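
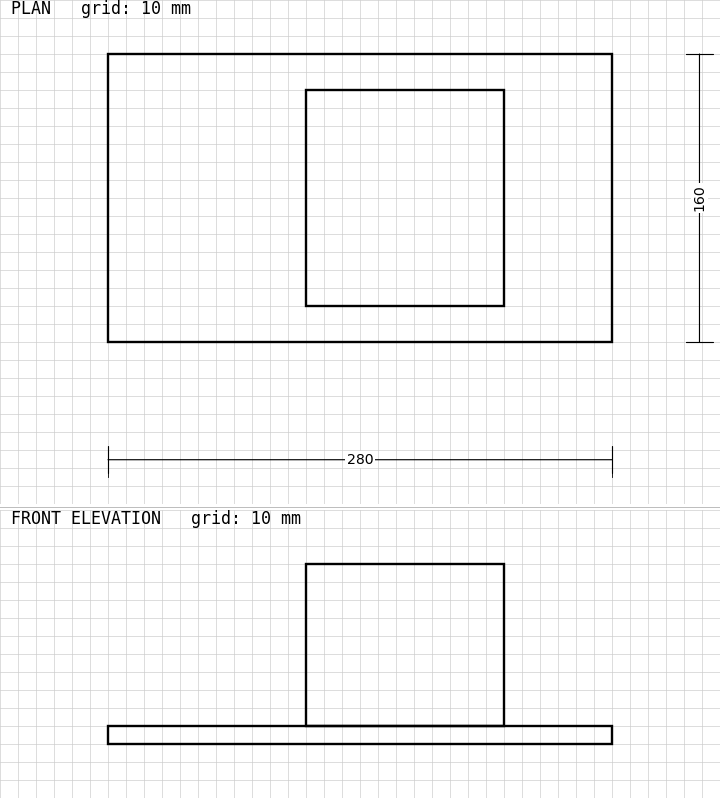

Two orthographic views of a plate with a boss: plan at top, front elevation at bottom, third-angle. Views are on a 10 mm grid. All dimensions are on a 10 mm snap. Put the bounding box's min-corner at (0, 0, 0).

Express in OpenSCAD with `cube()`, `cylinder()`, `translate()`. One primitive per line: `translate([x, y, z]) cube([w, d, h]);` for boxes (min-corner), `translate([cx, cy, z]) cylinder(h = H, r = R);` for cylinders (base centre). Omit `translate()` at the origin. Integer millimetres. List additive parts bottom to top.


cube([280, 160, 10]);
translate([110, 20, 10]) cube([110, 120, 90]);


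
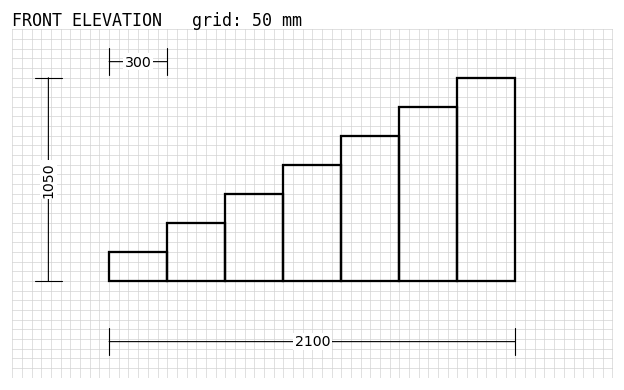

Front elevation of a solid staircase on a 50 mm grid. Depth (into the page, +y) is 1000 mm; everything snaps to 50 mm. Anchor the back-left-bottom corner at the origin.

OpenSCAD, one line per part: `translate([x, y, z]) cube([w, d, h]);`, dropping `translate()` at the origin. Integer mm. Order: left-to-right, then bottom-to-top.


cube([300, 1000, 150]);
translate([300, 0, 0]) cube([300, 1000, 300]);
translate([600, 0, 0]) cube([300, 1000, 450]);
translate([900, 0, 0]) cube([300, 1000, 600]);
translate([1200, 0, 0]) cube([300, 1000, 750]);
translate([1500, 0, 0]) cube([300, 1000, 900]);
translate([1800, 0, 0]) cube([300, 1000, 1050]);


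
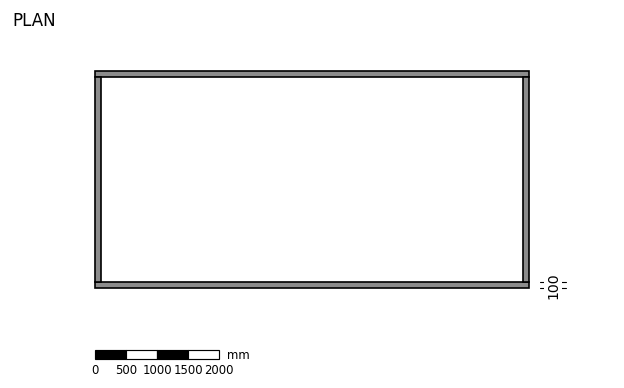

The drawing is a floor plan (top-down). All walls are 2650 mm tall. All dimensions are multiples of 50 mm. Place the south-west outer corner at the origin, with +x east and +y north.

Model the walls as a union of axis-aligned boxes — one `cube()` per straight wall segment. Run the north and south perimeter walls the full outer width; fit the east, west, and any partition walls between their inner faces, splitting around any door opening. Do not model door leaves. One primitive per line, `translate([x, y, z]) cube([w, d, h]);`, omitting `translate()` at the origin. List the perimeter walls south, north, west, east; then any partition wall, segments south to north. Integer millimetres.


cube([7000, 100, 2650]);
translate([0, 3400, 0]) cube([7000, 100, 2650]);
translate([0, 100, 0]) cube([100, 3300, 2650]);
translate([6900, 100, 0]) cube([100, 3300, 2650]);


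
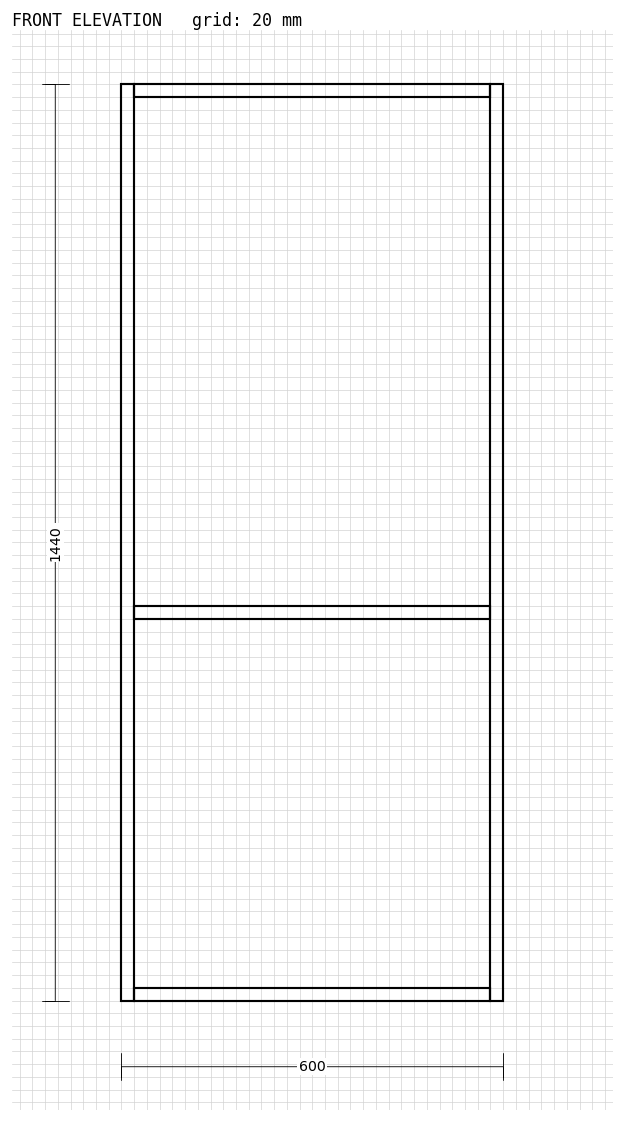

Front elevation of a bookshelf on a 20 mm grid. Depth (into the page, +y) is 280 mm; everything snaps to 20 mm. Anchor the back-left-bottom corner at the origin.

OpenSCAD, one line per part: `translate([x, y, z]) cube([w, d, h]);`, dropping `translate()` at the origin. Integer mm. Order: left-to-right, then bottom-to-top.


cube([20, 280, 1440]);
translate([20, 0, 0]) cube([560, 280, 20]);
translate([20, 0, 600]) cube([560, 280, 20]);
translate([20, 0, 1420]) cube([560, 280, 20]);
translate([580, 0, 0]) cube([20, 280, 1440]);


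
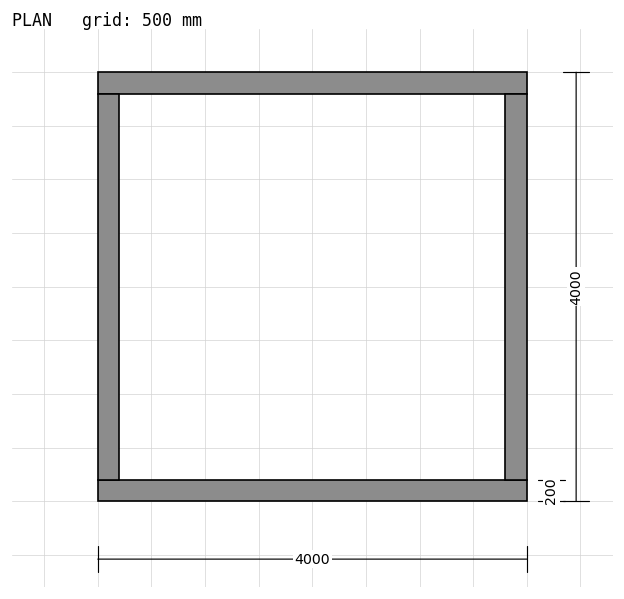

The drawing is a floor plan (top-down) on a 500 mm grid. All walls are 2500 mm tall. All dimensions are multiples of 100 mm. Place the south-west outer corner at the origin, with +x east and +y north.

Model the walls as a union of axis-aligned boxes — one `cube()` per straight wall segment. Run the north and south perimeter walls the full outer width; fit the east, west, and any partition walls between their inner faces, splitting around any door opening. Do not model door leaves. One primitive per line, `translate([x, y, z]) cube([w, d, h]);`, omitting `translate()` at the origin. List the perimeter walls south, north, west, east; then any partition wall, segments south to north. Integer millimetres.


cube([4000, 200, 2500]);
translate([0, 3800, 0]) cube([4000, 200, 2500]);
translate([0, 200, 0]) cube([200, 3600, 2500]);
translate([3800, 200, 0]) cube([200, 3600, 2500]);


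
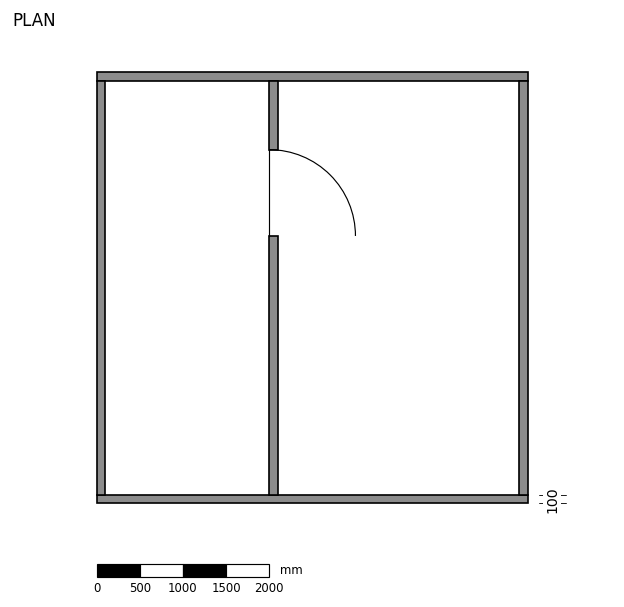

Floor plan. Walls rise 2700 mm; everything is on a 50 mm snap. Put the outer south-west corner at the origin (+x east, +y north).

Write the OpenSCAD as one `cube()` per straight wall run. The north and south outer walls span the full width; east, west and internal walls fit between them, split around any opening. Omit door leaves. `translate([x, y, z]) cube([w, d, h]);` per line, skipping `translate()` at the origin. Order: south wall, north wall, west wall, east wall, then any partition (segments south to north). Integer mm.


cube([5000, 100, 2700]);
translate([0, 4900, 0]) cube([5000, 100, 2700]);
translate([0, 100, 0]) cube([100, 4800, 2700]);
translate([4900, 100, 0]) cube([100, 4800, 2700]);
translate([2000, 100, 0]) cube([100, 3000, 2700]);
translate([2000, 4100, 0]) cube([100, 800, 2700]);


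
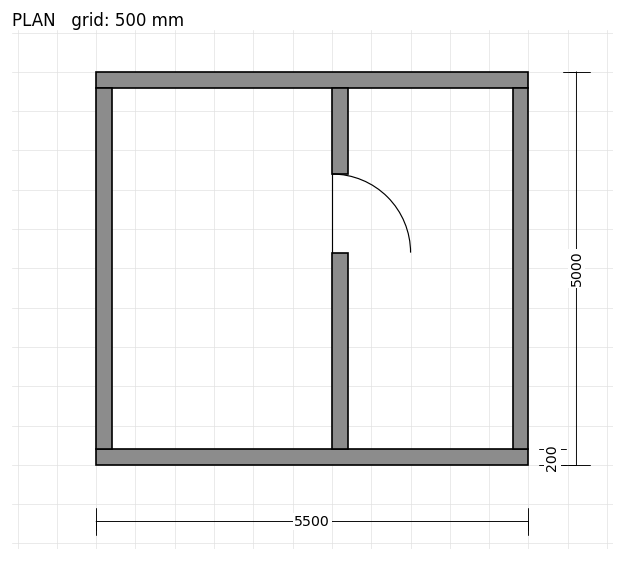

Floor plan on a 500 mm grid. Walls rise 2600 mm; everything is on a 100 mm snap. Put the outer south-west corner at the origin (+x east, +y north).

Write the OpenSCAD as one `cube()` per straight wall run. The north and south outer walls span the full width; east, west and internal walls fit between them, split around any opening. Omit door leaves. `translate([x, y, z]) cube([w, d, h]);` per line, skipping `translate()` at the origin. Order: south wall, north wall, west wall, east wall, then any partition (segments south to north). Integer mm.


cube([5500, 200, 2600]);
translate([0, 4800, 0]) cube([5500, 200, 2600]);
translate([0, 200, 0]) cube([200, 4600, 2600]);
translate([5300, 200, 0]) cube([200, 4600, 2600]);
translate([3000, 200, 0]) cube([200, 2500, 2600]);
translate([3000, 3700, 0]) cube([200, 1100, 2600]);


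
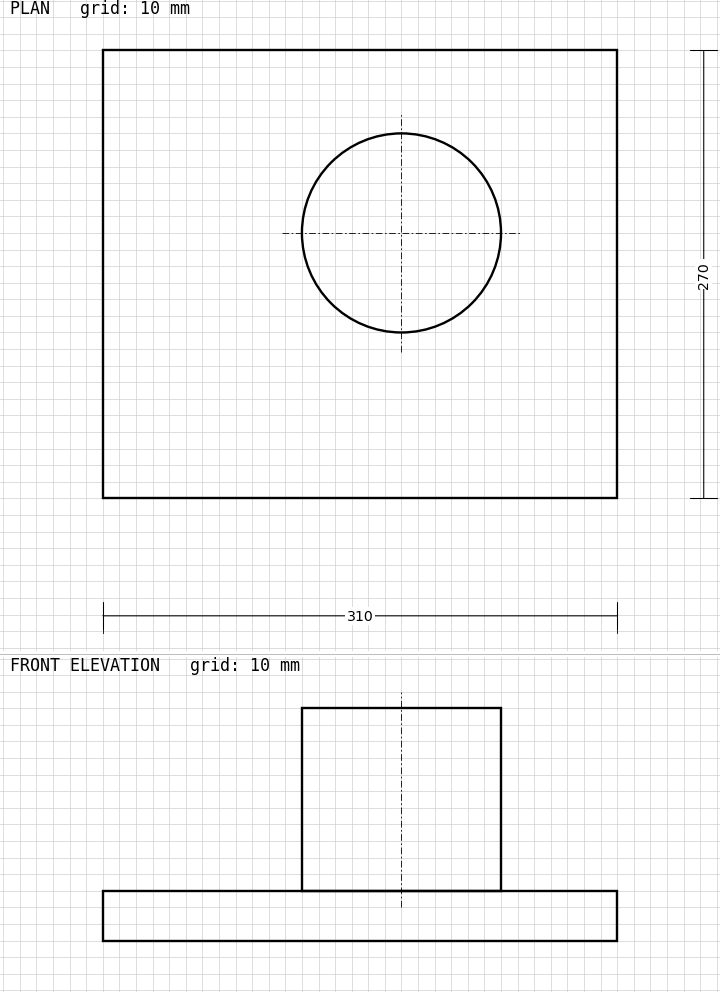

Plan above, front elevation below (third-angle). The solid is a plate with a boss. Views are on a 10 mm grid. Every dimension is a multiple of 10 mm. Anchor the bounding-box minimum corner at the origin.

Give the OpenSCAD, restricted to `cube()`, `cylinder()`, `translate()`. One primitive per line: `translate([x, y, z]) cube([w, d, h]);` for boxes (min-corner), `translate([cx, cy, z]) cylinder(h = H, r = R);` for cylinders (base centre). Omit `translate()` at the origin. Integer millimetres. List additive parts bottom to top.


cube([310, 270, 30]);
translate([180, 160, 30]) cylinder(h = 110, r = 60);


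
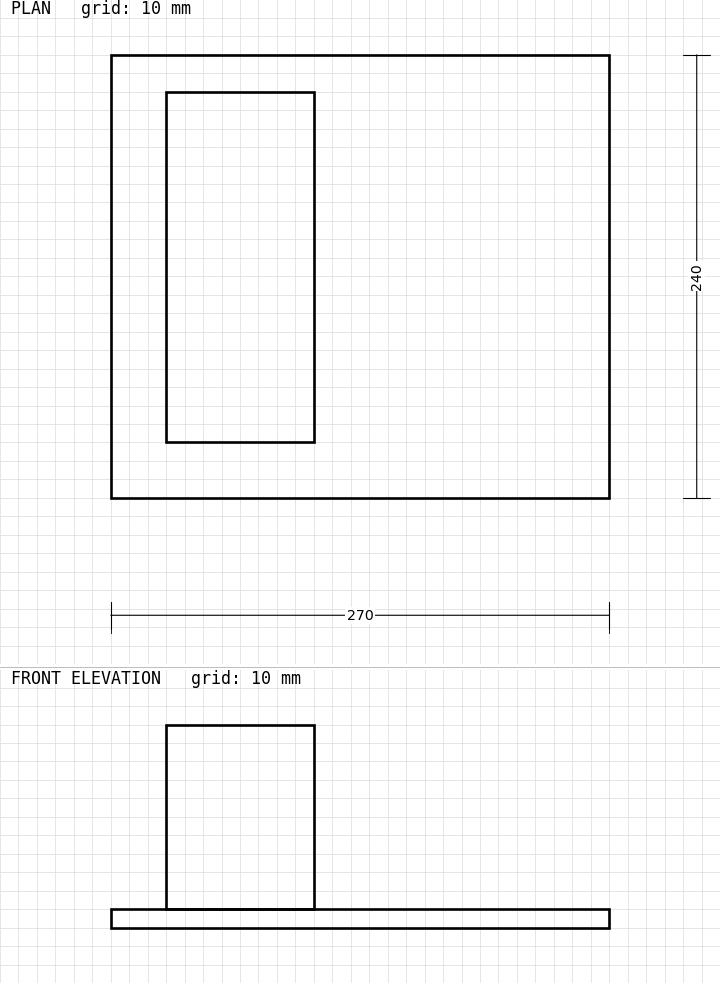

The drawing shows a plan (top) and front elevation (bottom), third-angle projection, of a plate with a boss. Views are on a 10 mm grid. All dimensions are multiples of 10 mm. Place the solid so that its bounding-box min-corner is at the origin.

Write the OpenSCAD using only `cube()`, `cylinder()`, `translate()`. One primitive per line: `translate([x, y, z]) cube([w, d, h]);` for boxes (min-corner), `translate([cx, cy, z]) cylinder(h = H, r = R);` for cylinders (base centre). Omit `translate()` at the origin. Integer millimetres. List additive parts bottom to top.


cube([270, 240, 10]);
translate([30, 30, 10]) cube([80, 190, 100]);


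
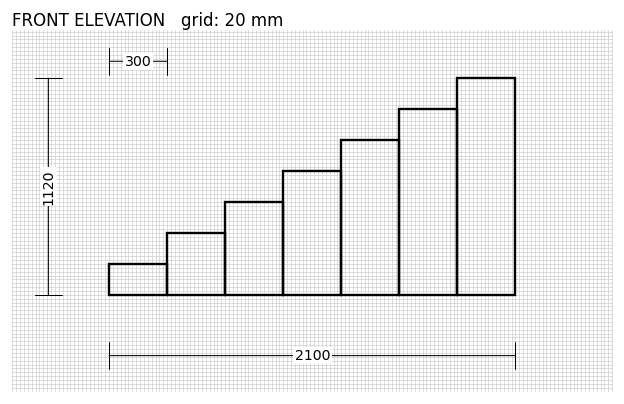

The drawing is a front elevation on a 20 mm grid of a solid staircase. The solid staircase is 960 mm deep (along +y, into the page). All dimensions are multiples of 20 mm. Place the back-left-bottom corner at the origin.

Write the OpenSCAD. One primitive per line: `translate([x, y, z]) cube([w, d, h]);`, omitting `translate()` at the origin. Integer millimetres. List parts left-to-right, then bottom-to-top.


cube([300, 960, 160]);
translate([300, 0, 0]) cube([300, 960, 320]);
translate([600, 0, 0]) cube([300, 960, 480]);
translate([900, 0, 0]) cube([300, 960, 640]);
translate([1200, 0, 0]) cube([300, 960, 800]);
translate([1500, 0, 0]) cube([300, 960, 960]);
translate([1800, 0, 0]) cube([300, 960, 1120]);


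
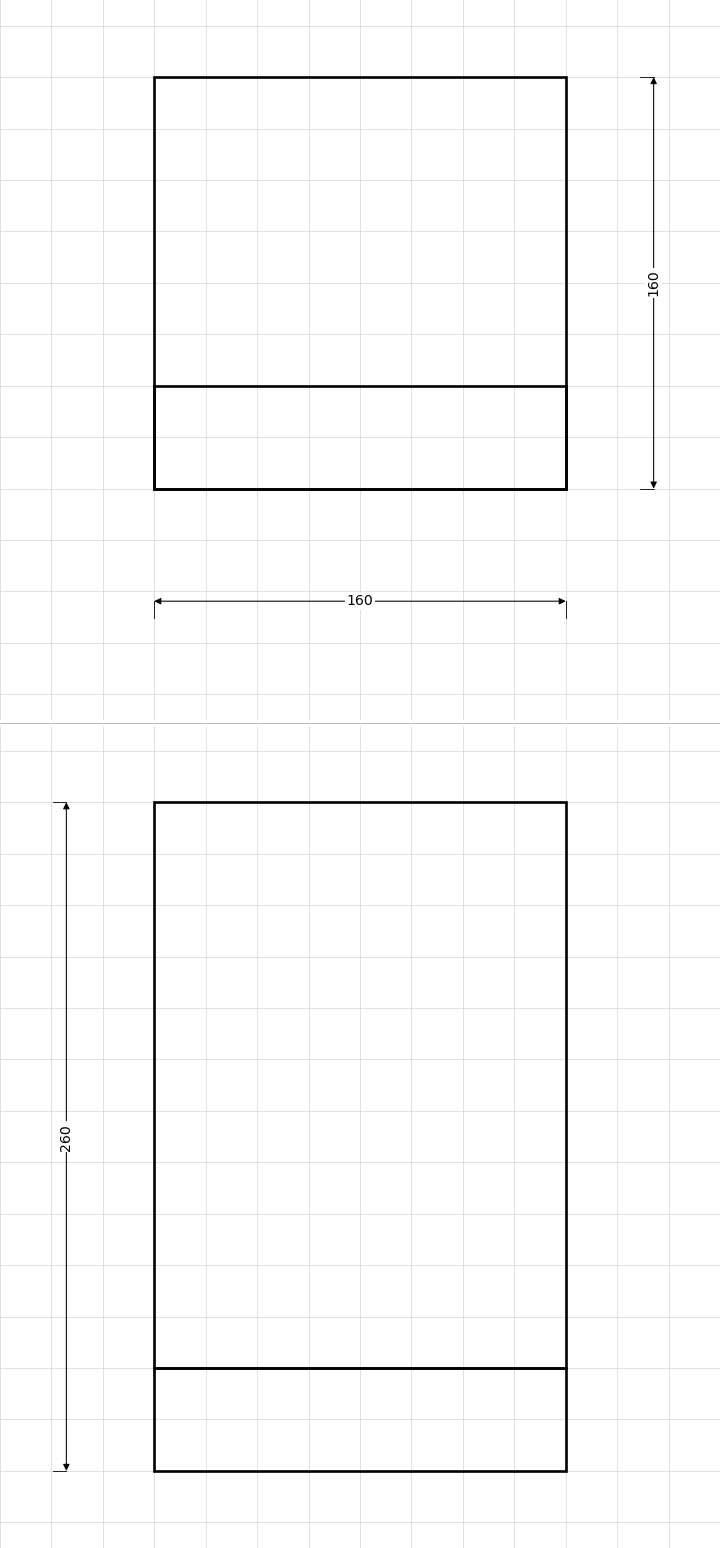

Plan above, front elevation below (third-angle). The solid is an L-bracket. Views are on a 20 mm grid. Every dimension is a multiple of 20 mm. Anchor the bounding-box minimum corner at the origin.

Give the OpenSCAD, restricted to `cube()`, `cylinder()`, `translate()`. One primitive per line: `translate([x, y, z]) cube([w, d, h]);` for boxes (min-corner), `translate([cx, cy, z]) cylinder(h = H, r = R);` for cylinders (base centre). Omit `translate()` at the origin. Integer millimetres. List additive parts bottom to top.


cube([160, 160, 40]);
translate([0, 0, 40]) cube([160, 40, 220]);


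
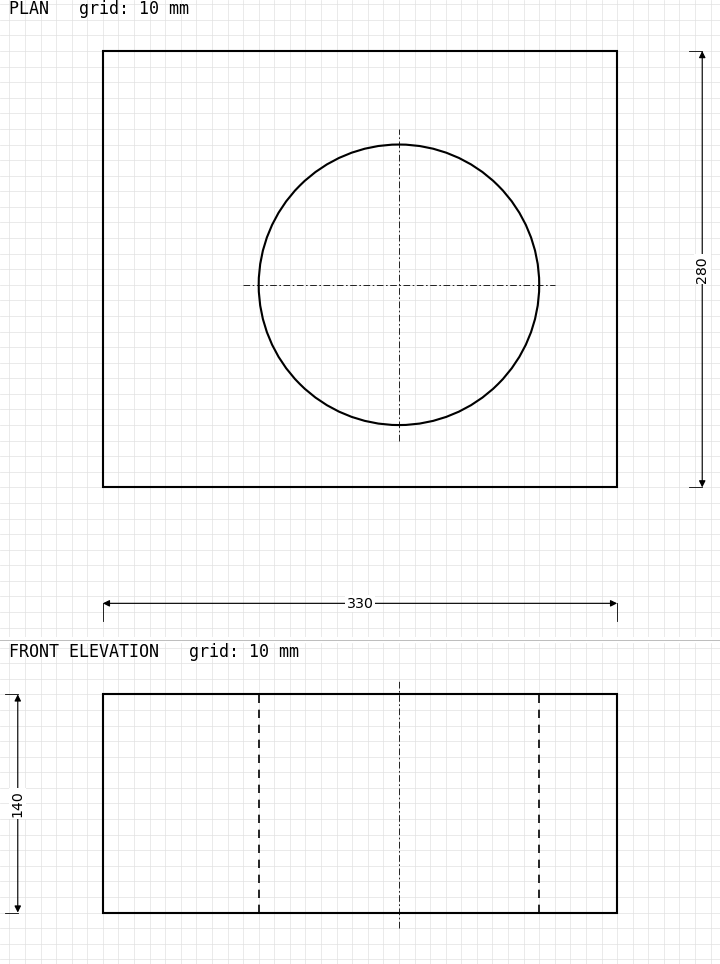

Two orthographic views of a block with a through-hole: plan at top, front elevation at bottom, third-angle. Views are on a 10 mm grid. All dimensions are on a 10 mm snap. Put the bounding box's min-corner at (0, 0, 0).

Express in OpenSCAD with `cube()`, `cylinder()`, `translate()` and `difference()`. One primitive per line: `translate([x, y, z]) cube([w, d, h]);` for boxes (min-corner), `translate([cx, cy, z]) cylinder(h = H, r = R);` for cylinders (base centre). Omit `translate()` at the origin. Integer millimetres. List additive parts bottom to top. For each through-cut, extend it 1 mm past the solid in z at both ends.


difference() {
  cube([330, 280, 140]);
  translate([190, 130, -1]) cylinder(h = 142, r = 90);
}


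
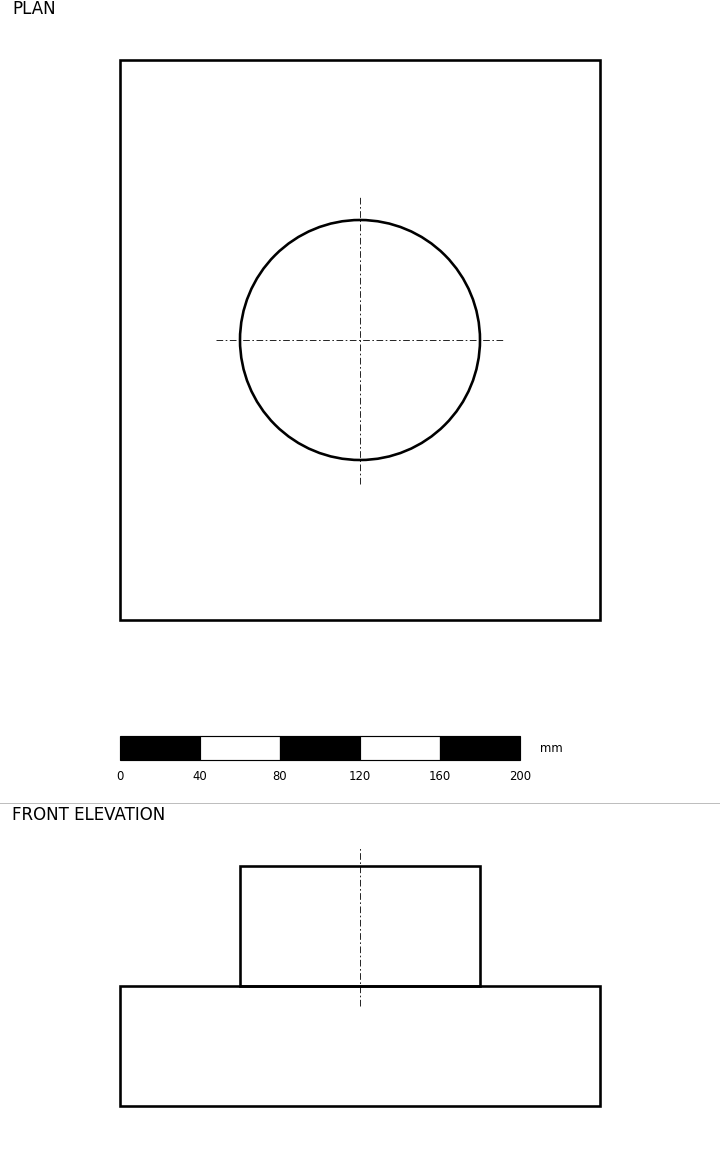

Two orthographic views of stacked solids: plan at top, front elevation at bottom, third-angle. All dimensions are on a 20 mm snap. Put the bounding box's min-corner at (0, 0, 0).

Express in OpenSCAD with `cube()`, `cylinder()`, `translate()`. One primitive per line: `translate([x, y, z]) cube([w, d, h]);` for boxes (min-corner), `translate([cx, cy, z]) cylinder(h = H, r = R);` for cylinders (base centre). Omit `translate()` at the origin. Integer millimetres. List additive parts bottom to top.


cube([240, 280, 60]);
translate([120, 140, 60]) cylinder(h = 60, r = 60);


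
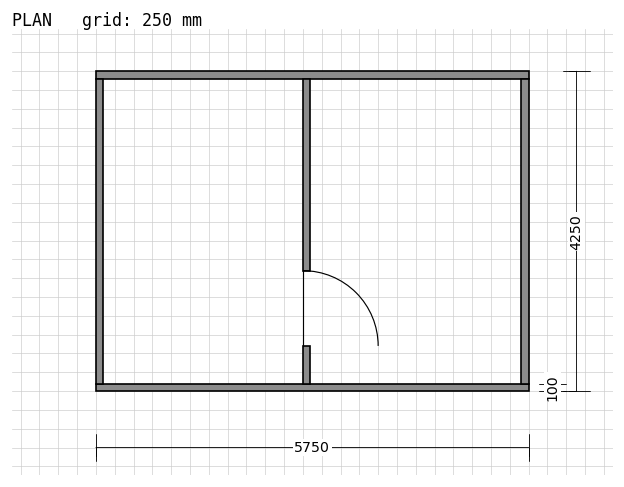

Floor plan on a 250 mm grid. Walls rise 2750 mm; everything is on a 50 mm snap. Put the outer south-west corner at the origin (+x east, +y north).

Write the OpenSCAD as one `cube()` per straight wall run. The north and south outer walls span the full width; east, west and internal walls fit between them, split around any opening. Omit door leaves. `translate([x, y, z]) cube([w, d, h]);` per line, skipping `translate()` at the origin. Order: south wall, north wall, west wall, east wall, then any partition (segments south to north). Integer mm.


cube([5750, 100, 2750]);
translate([0, 4150, 0]) cube([5750, 100, 2750]);
translate([0, 100, 0]) cube([100, 4050, 2750]);
translate([5650, 100, 0]) cube([100, 4050, 2750]);
translate([2750, 100, 0]) cube([100, 500, 2750]);
translate([2750, 1600, 0]) cube([100, 2550, 2750]);


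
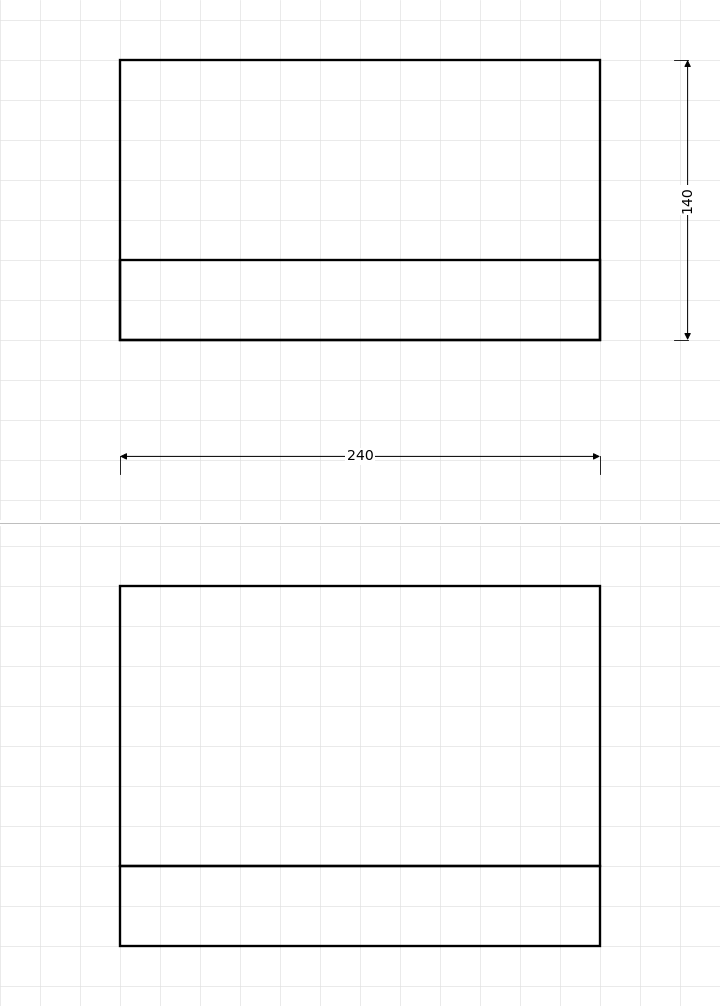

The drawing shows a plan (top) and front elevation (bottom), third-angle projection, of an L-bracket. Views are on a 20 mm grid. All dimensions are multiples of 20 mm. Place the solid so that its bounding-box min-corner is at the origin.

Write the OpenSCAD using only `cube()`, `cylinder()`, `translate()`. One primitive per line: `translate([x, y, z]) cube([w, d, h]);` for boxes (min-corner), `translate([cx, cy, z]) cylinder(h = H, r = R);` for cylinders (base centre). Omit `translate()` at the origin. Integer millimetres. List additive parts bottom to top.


cube([240, 140, 40]);
translate([0, 0, 40]) cube([240, 40, 140]);


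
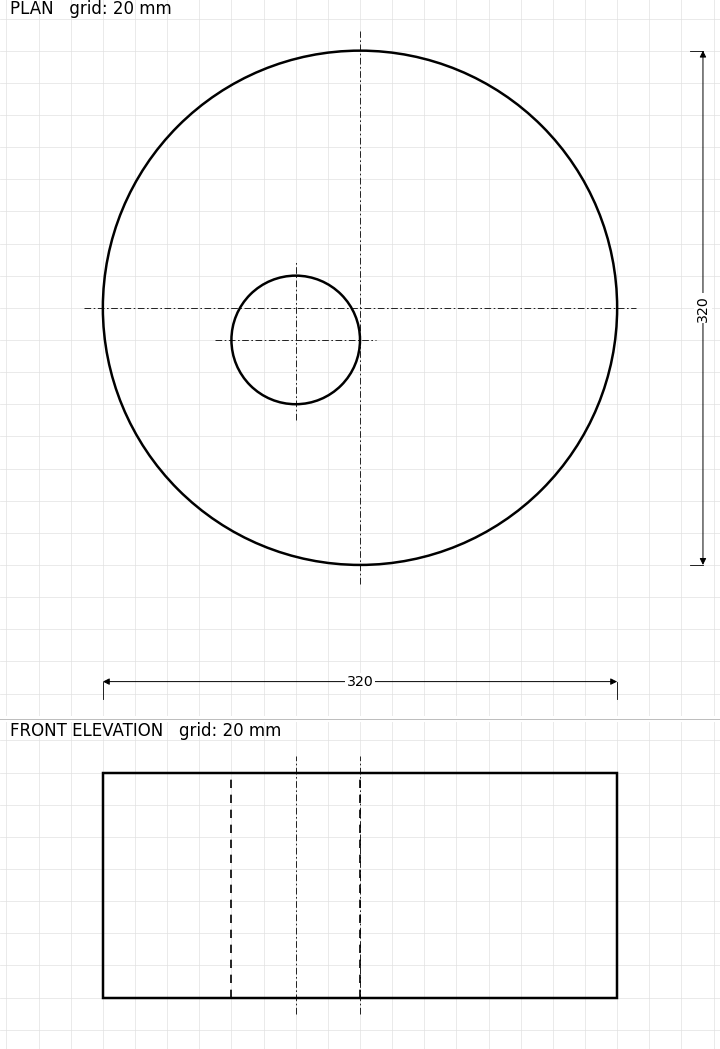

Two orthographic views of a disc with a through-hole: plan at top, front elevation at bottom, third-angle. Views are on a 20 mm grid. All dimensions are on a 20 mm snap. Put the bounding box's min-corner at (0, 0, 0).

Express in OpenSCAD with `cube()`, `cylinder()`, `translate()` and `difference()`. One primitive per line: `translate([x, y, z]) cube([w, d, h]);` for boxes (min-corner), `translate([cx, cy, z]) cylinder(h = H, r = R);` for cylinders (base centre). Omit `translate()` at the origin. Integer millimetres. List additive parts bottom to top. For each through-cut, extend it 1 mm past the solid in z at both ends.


difference() {
  translate([160, 160, 0]) cylinder(h = 140, r = 160);
  translate([120, 140, -1]) cylinder(h = 142, r = 40);
}


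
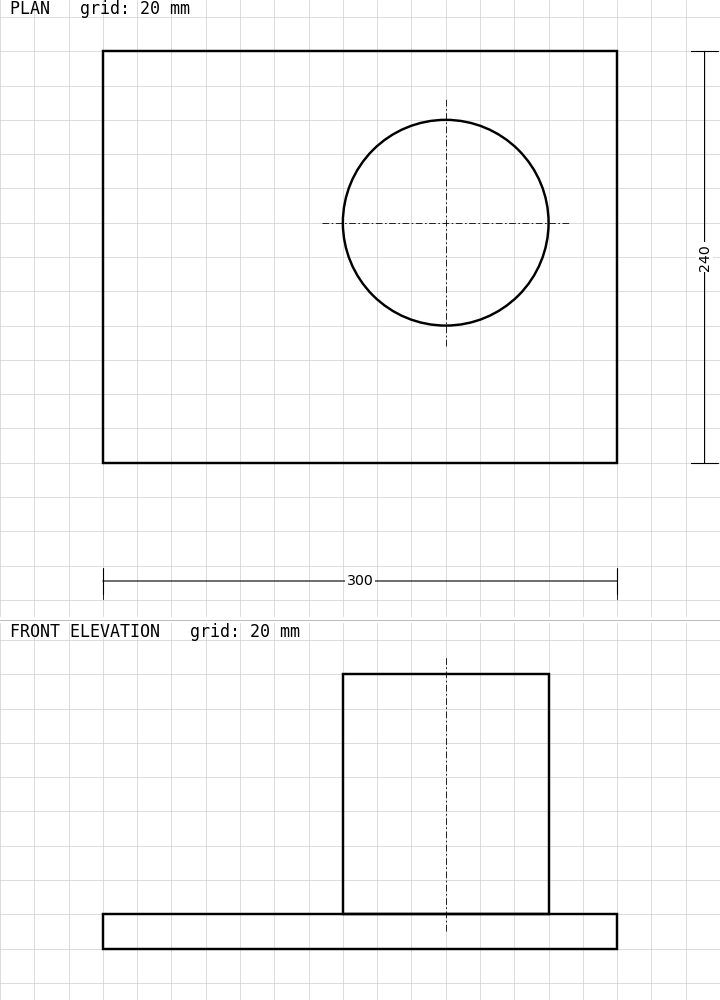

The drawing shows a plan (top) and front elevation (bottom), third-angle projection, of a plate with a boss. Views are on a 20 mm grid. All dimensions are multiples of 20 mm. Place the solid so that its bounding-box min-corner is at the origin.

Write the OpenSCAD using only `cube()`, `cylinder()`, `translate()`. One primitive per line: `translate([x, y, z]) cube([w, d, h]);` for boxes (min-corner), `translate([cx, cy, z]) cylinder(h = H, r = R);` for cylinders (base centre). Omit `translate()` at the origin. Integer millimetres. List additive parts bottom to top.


cube([300, 240, 20]);
translate([200, 140, 20]) cylinder(h = 140, r = 60);


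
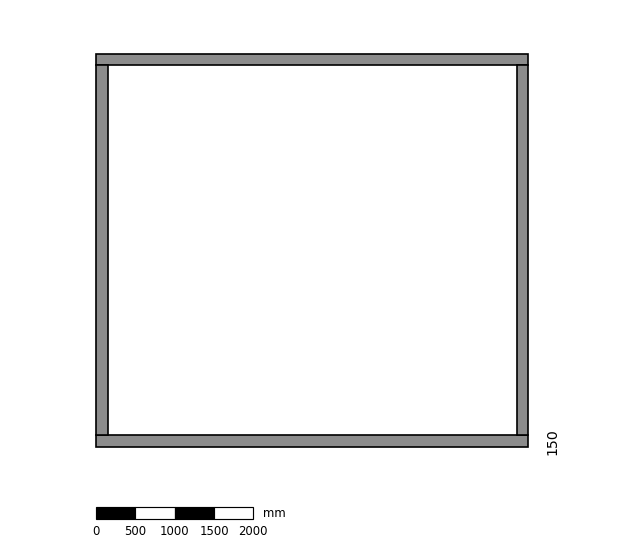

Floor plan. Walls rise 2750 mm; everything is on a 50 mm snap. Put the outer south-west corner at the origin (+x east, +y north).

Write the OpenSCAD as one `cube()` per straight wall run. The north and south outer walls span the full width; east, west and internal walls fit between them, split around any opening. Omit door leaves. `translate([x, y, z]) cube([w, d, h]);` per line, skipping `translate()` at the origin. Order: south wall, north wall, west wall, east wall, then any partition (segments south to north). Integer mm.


cube([5500, 150, 2750]);
translate([0, 4850, 0]) cube([5500, 150, 2750]);
translate([0, 150, 0]) cube([150, 4700, 2750]);
translate([5350, 150, 0]) cube([150, 4700, 2750]);


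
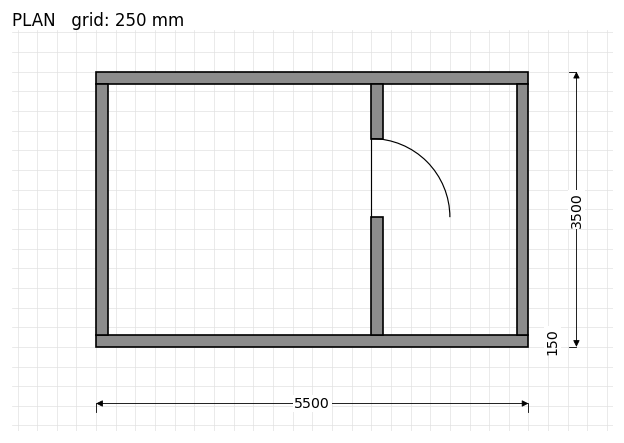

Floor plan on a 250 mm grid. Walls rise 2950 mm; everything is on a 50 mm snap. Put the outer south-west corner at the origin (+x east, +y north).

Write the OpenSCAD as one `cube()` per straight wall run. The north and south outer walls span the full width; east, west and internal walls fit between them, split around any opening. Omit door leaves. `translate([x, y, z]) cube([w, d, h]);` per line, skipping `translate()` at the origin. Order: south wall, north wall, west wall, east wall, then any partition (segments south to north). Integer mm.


cube([5500, 150, 2950]);
translate([0, 3350, 0]) cube([5500, 150, 2950]);
translate([0, 150, 0]) cube([150, 3200, 2950]);
translate([5350, 150, 0]) cube([150, 3200, 2950]);
translate([3500, 150, 0]) cube([150, 1500, 2950]);
translate([3500, 2650, 0]) cube([150, 700, 2950]);


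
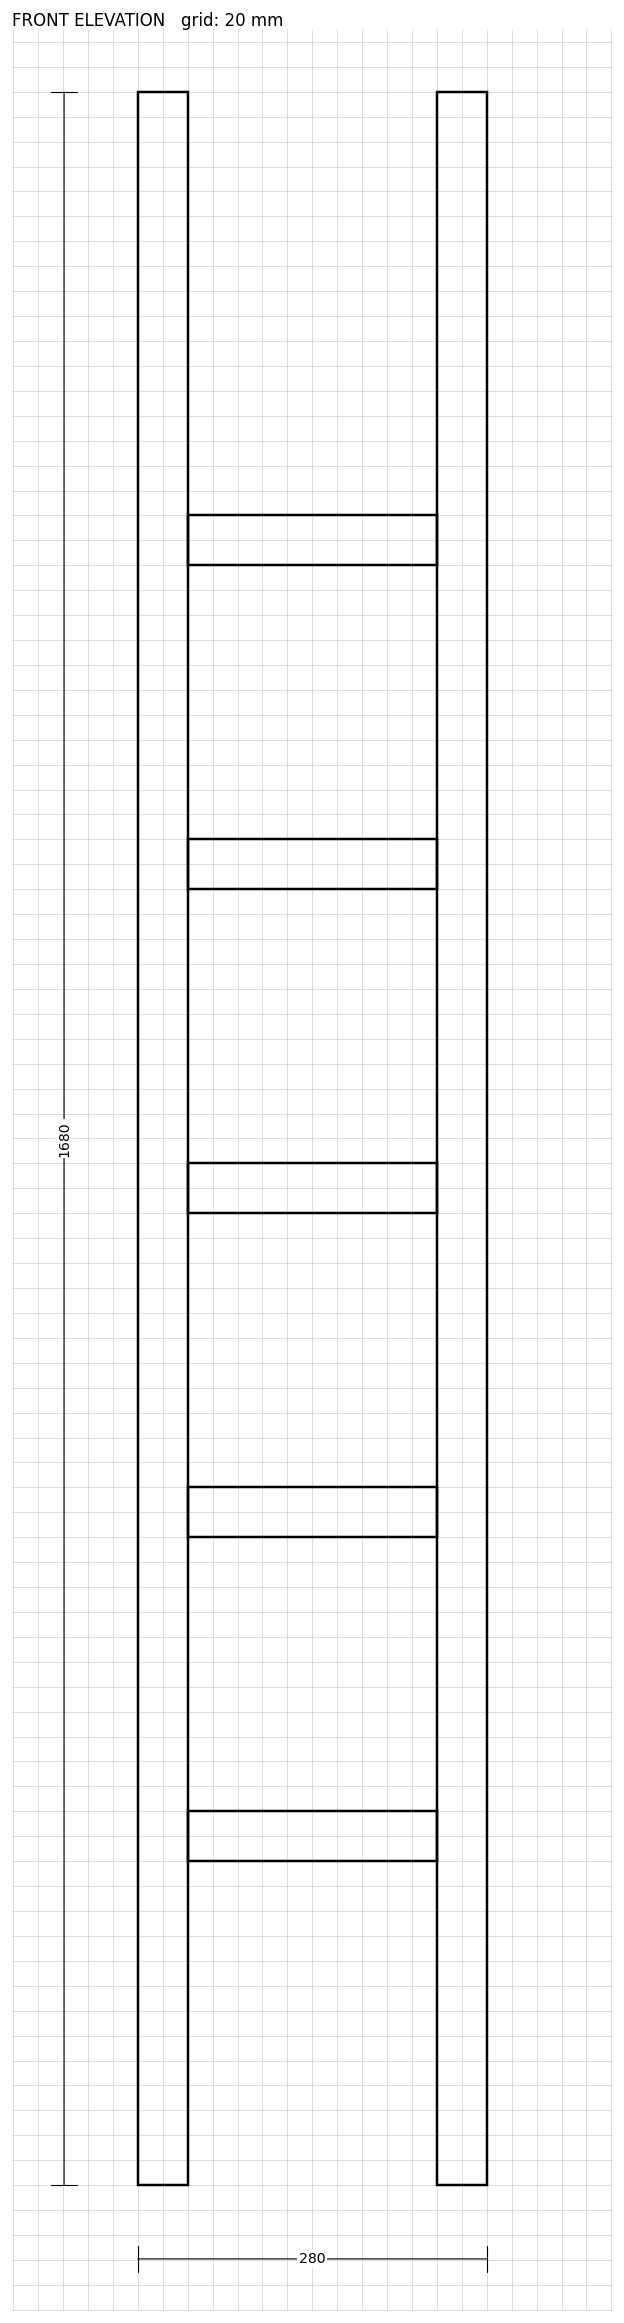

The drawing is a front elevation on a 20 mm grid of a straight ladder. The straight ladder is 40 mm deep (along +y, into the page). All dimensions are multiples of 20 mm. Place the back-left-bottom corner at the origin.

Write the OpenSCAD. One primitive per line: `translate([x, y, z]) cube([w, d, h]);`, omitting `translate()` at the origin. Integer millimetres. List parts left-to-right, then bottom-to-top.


cube([40, 40, 1680]);
translate([40, 0, 260]) cube([200, 40, 40]);
translate([40, 0, 520]) cube([200, 40, 40]);
translate([40, 0, 780]) cube([200, 40, 40]);
translate([40, 0, 1040]) cube([200, 40, 40]);
translate([40, 0, 1300]) cube([200, 40, 40]);
translate([240, 0, 0]) cube([40, 40, 1680]);


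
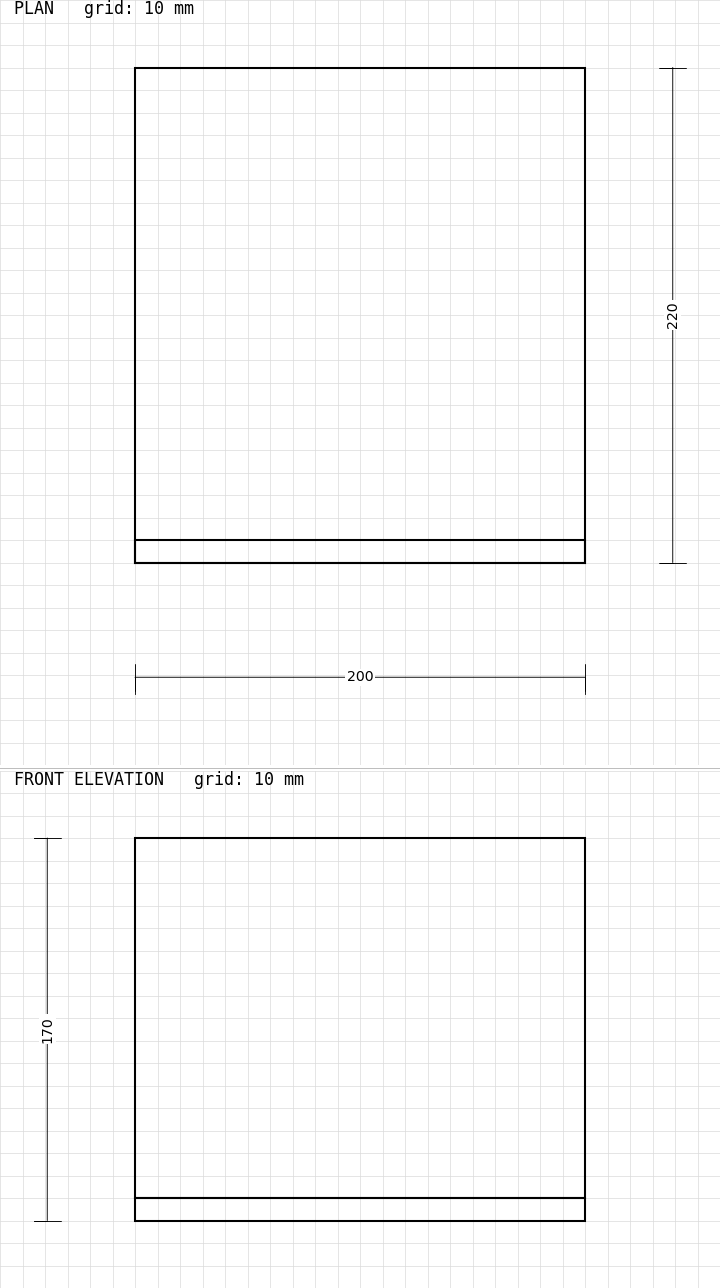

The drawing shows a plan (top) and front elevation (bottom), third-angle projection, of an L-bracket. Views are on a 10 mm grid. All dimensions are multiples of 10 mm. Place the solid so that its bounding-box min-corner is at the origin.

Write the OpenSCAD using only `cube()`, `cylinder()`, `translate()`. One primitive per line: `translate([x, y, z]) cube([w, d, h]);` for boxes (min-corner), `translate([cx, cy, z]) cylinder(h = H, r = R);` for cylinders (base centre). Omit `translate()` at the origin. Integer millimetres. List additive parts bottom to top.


cube([200, 220, 10]);
translate([0, 0, 10]) cube([200, 10, 160]);


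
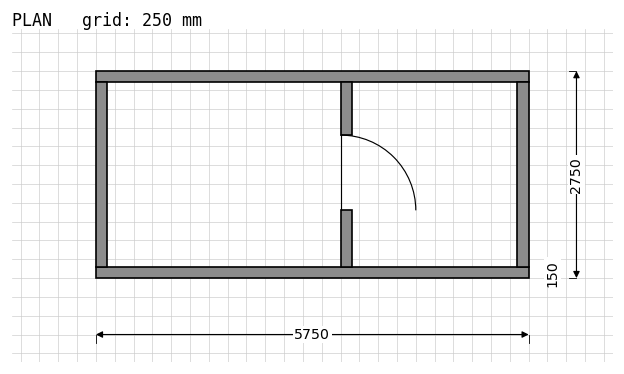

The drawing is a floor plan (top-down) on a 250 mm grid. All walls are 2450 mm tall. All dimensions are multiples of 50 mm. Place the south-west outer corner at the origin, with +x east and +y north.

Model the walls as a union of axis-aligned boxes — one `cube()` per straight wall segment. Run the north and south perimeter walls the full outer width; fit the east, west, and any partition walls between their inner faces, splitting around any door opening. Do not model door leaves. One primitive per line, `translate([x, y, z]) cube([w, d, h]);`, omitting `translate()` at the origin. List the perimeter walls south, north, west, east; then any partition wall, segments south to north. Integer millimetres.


cube([5750, 150, 2450]);
translate([0, 2600, 0]) cube([5750, 150, 2450]);
translate([0, 150, 0]) cube([150, 2450, 2450]);
translate([5600, 150, 0]) cube([150, 2450, 2450]);
translate([3250, 150, 0]) cube([150, 750, 2450]);
translate([3250, 1900, 0]) cube([150, 700, 2450]);


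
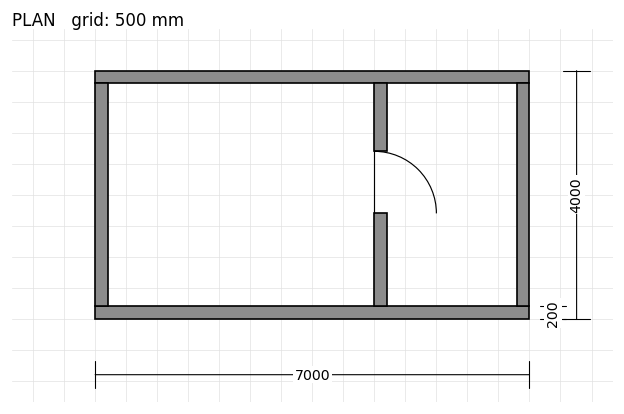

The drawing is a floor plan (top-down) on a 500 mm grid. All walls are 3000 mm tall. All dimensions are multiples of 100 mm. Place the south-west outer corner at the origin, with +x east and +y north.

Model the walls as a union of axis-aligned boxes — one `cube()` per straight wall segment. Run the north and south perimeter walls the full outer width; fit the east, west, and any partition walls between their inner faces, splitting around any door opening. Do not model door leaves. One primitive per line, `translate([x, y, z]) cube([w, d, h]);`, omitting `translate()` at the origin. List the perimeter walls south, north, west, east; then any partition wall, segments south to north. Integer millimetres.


cube([7000, 200, 3000]);
translate([0, 3800, 0]) cube([7000, 200, 3000]);
translate([0, 200, 0]) cube([200, 3600, 3000]);
translate([6800, 200, 0]) cube([200, 3600, 3000]);
translate([4500, 200, 0]) cube([200, 1500, 3000]);
translate([4500, 2700, 0]) cube([200, 1100, 3000]);


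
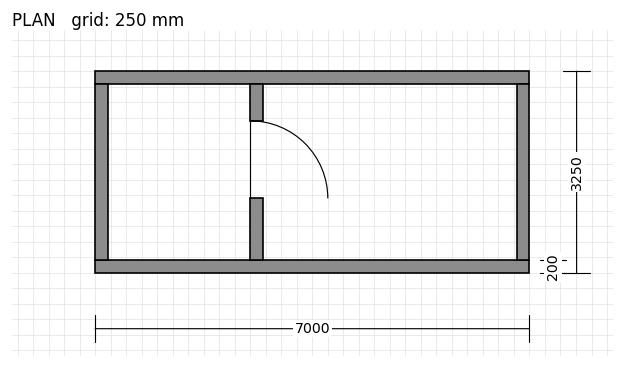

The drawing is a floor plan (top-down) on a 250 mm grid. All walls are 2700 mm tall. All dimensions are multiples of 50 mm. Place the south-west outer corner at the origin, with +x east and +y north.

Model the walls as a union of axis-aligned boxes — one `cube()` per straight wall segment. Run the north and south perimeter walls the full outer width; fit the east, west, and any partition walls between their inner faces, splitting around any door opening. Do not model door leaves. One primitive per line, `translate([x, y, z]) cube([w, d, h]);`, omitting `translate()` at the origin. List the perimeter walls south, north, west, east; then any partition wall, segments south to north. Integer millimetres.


cube([7000, 200, 2700]);
translate([0, 3050, 0]) cube([7000, 200, 2700]);
translate([0, 200, 0]) cube([200, 2850, 2700]);
translate([6800, 200, 0]) cube([200, 2850, 2700]);
translate([2500, 200, 0]) cube([200, 1000, 2700]);
translate([2500, 2450, 0]) cube([200, 600, 2700]);


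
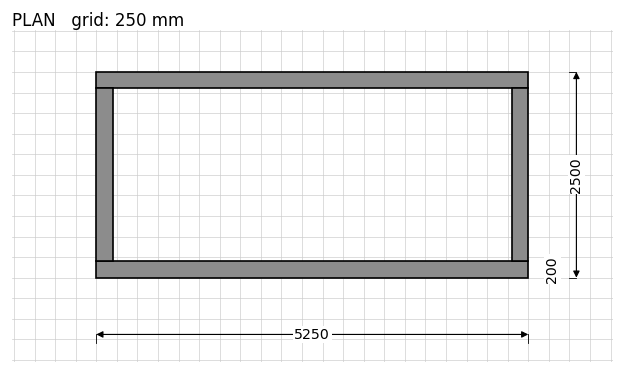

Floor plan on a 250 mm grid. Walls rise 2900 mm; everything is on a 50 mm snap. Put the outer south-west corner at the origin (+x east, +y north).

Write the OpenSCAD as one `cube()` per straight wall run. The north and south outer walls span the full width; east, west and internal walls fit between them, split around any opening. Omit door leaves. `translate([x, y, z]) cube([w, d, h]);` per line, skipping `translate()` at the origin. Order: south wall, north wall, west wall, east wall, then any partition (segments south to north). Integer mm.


cube([5250, 200, 2900]);
translate([0, 2300, 0]) cube([5250, 200, 2900]);
translate([0, 200, 0]) cube([200, 2100, 2900]);
translate([5050, 200, 0]) cube([200, 2100, 2900]);


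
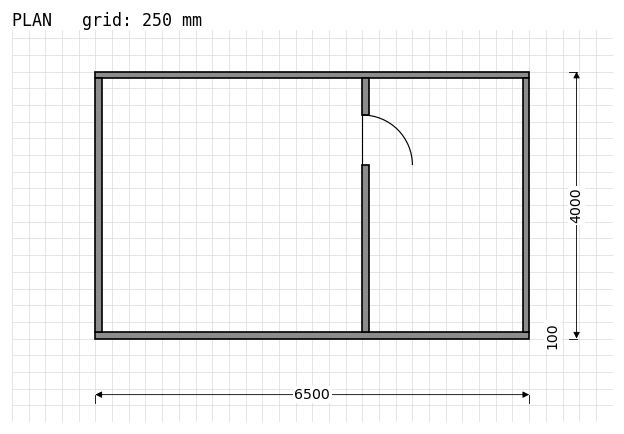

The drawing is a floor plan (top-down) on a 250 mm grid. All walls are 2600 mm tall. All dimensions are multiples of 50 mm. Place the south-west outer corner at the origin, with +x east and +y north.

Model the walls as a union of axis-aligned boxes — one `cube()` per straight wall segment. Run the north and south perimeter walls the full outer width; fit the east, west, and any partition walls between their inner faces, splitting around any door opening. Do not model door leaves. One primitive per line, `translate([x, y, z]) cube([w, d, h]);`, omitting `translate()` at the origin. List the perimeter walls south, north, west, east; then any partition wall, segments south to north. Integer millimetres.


cube([6500, 100, 2600]);
translate([0, 3900, 0]) cube([6500, 100, 2600]);
translate([0, 100, 0]) cube([100, 3800, 2600]);
translate([6400, 100, 0]) cube([100, 3800, 2600]);
translate([4000, 100, 0]) cube([100, 2500, 2600]);
translate([4000, 3350, 0]) cube([100, 550, 2600]);


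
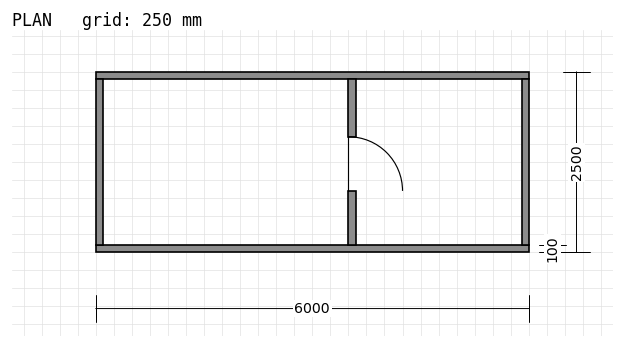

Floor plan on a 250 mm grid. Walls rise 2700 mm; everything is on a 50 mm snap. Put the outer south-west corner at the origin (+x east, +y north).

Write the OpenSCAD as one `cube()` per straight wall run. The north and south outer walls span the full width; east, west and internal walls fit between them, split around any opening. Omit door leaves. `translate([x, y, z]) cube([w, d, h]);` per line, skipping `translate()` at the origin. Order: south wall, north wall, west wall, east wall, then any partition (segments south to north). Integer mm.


cube([6000, 100, 2700]);
translate([0, 2400, 0]) cube([6000, 100, 2700]);
translate([0, 100, 0]) cube([100, 2300, 2700]);
translate([5900, 100, 0]) cube([100, 2300, 2700]);
translate([3500, 100, 0]) cube([100, 750, 2700]);
translate([3500, 1600, 0]) cube([100, 800, 2700]);


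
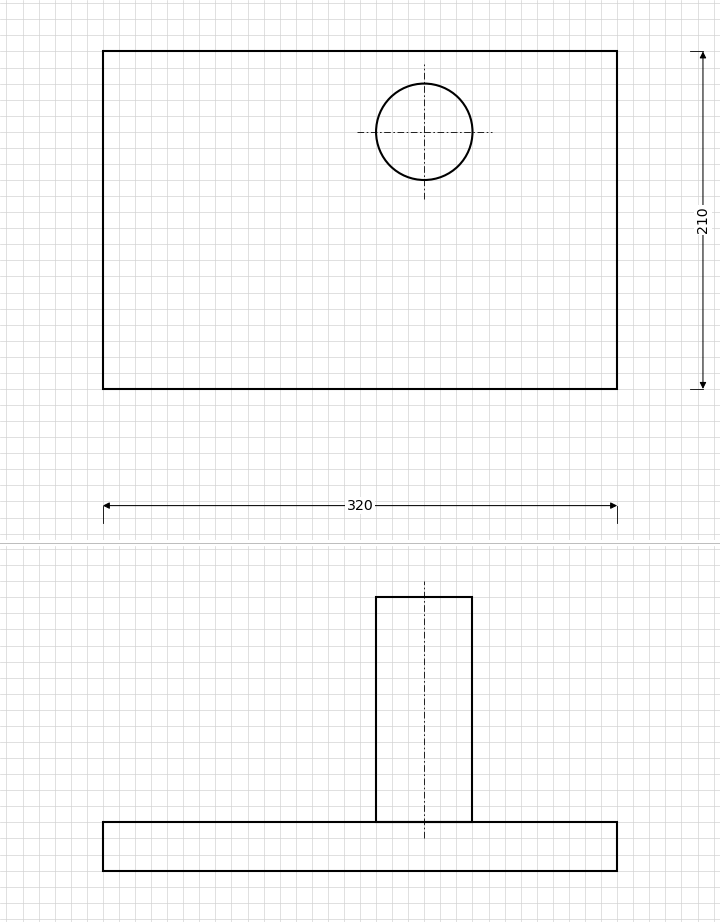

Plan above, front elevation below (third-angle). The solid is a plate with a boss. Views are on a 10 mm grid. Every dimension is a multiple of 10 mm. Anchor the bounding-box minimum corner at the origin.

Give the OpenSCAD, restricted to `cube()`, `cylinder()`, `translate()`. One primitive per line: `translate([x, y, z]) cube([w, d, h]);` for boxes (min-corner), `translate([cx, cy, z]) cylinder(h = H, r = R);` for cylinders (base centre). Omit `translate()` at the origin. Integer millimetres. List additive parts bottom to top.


cube([320, 210, 30]);
translate([200, 160, 30]) cylinder(h = 140, r = 30);


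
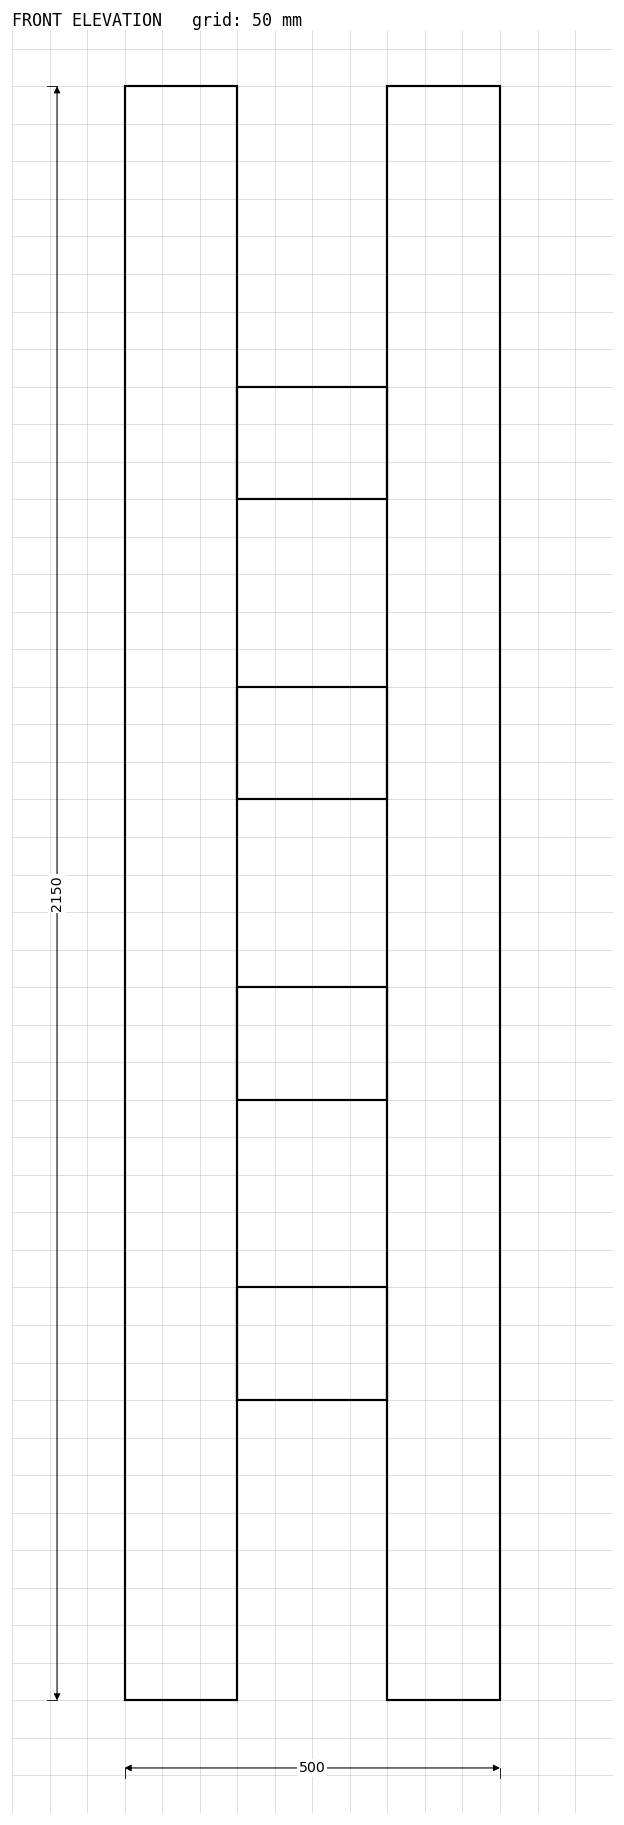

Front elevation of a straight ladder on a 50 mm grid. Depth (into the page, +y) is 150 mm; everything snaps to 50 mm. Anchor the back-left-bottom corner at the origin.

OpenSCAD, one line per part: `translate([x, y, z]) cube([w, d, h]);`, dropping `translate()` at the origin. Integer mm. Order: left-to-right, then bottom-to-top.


cube([150, 150, 2150]);
translate([150, 0, 400]) cube([200, 150, 150]);
translate([150, 0, 800]) cube([200, 150, 150]);
translate([150, 0, 1200]) cube([200, 150, 150]);
translate([150, 0, 1600]) cube([200, 150, 150]);
translate([350, 0, 0]) cube([150, 150, 2150]);


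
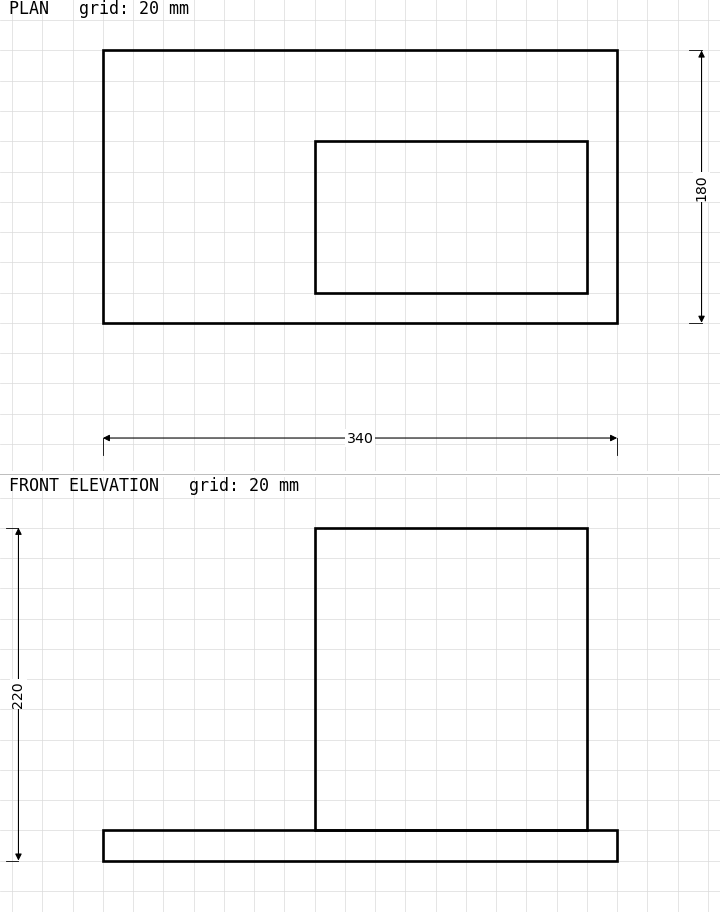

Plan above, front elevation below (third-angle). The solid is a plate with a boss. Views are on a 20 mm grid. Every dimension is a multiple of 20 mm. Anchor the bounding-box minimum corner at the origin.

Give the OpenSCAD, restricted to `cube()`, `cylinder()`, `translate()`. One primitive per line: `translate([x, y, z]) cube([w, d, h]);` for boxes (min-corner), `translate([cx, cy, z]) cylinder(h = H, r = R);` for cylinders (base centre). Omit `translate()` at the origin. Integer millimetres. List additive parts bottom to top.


cube([340, 180, 20]);
translate([140, 20, 20]) cube([180, 100, 200]);


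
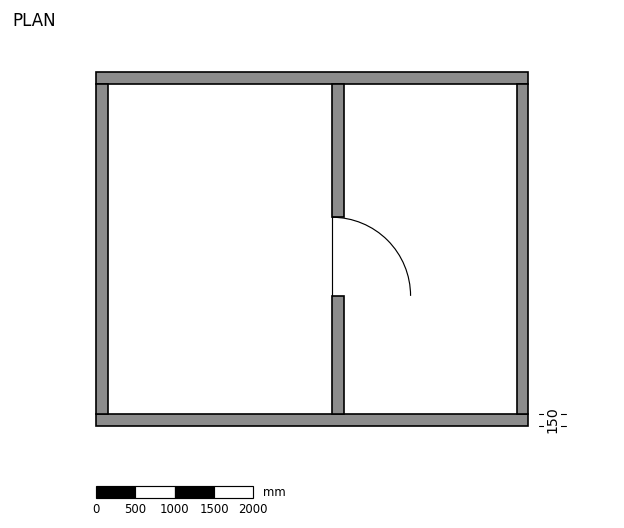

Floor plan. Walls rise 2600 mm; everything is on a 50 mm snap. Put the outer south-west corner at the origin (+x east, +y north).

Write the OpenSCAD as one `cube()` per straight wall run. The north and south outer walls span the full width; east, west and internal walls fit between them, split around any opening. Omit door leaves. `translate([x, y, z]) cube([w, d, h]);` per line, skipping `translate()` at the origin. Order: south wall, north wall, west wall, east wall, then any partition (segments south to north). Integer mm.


cube([5500, 150, 2600]);
translate([0, 4350, 0]) cube([5500, 150, 2600]);
translate([0, 150, 0]) cube([150, 4200, 2600]);
translate([5350, 150, 0]) cube([150, 4200, 2600]);
translate([3000, 150, 0]) cube([150, 1500, 2600]);
translate([3000, 2650, 0]) cube([150, 1700, 2600]);


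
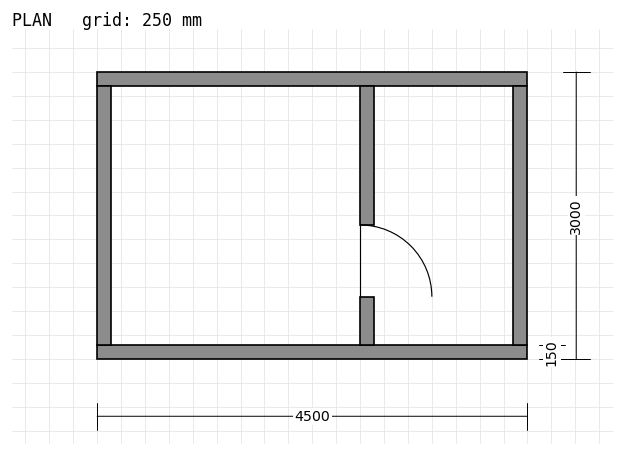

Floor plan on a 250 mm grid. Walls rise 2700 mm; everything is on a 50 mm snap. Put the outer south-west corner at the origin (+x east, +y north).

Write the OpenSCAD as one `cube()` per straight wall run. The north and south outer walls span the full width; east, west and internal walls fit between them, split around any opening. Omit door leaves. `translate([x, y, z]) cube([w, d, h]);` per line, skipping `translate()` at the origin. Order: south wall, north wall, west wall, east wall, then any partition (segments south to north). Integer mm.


cube([4500, 150, 2700]);
translate([0, 2850, 0]) cube([4500, 150, 2700]);
translate([0, 150, 0]) cube([150, 2700, 2700]);
translate([4350, 150, 0]) cube([150, 2700, 2700]);
translate([2750, 150, 0]) cube([150, 500, 2700]);
translate([2750, 1400, 0]) cube([150, 1450, 2700]);


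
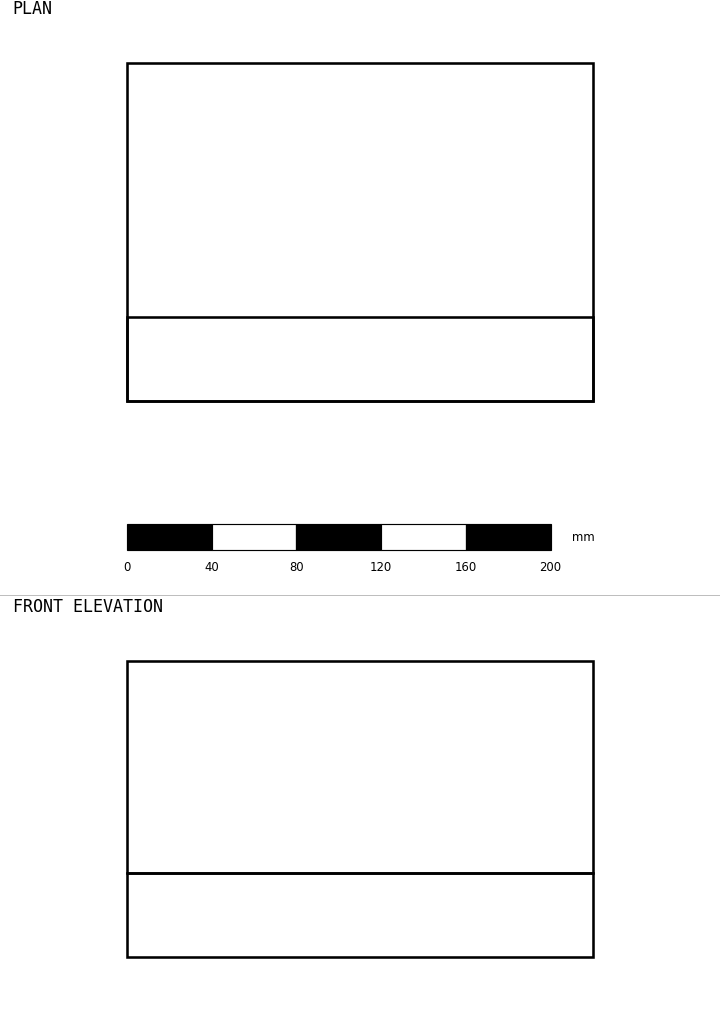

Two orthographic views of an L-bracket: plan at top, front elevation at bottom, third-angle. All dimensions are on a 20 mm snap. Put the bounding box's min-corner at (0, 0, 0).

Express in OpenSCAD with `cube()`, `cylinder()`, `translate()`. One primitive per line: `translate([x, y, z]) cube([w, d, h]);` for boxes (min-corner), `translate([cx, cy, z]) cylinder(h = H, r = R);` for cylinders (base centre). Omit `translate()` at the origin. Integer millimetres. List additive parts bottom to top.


cube([220, 160, 40]);
translate([0, 0, 40]) cube([220, 40, 100]);


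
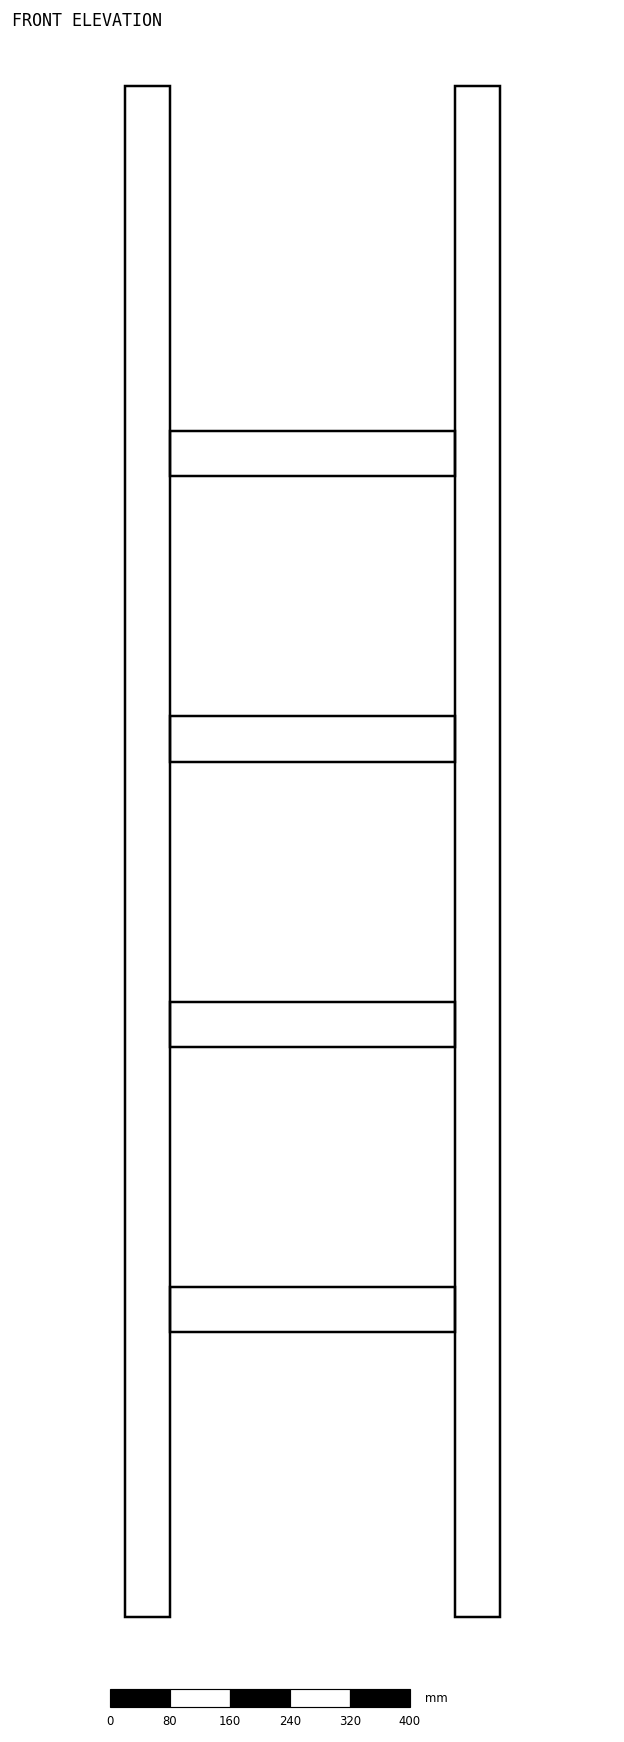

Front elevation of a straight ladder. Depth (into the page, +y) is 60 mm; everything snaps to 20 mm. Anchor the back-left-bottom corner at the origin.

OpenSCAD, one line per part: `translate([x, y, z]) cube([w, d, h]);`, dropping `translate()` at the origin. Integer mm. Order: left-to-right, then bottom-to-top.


cube([60, 60, 2040]);
translate([60, 0, 380]) cube([380, 60, 60]);
translate([60, 0, 760]) cube([380, 60, 60]);
translate([60, 0, 1140]) cube([380, 60, 60]);
translate([60, 0, 1520]) cube([380, 60, 60]);
translate([440, 0, 0]) cube([60, 60, 2040]);


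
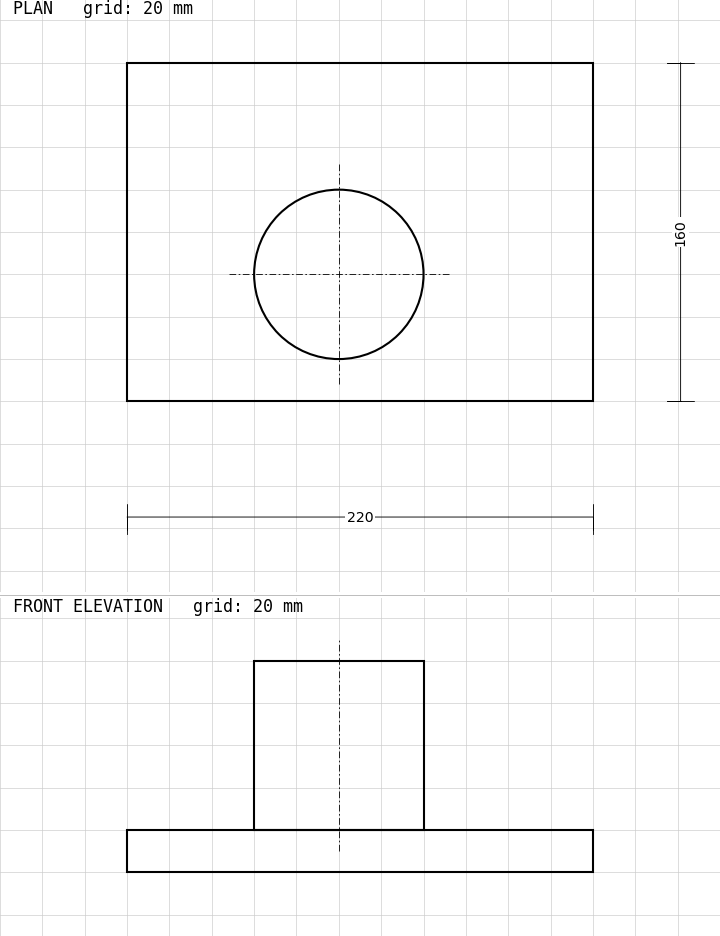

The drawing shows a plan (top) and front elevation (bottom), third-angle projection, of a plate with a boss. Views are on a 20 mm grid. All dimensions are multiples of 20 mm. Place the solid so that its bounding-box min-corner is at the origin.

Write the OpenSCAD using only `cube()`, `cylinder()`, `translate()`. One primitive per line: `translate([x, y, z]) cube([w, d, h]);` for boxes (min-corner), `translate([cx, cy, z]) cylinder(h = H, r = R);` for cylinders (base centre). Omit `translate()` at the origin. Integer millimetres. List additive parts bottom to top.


cube([220, 160, 20]);
translate([100, 60, 20]) cylinder(h = 80, r = 40);


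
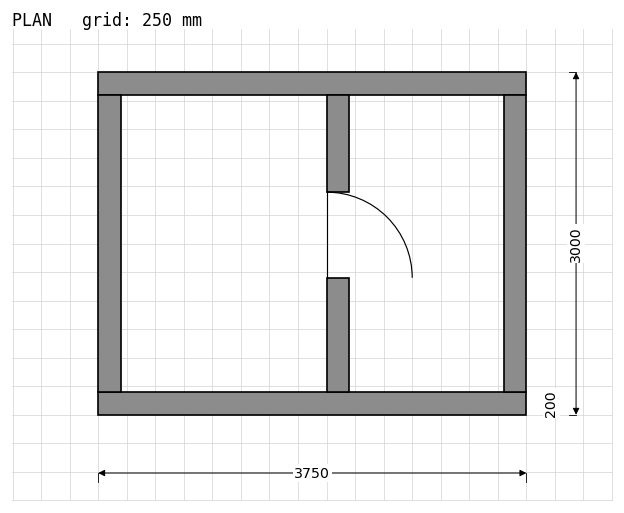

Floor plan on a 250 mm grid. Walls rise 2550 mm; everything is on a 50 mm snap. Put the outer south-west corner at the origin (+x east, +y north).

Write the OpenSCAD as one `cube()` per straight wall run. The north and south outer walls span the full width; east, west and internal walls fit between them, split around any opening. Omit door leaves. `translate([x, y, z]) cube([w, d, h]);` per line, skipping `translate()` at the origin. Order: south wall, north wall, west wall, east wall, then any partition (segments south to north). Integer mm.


cube([3750, 200, 2550]);
translate([0, 2800, 0]) cube([3750, 200, 2550]);
translate([0, 200, 0]) cube([200, 2600, 2550]);
translate([3550, 200, 0]) cube([200, 2600, 2550]);
translate([2000, 200, 0]) cube([200, 1000, 2550]);
translate([2000, 1950, 0]) cube([200, 850, 2550]);


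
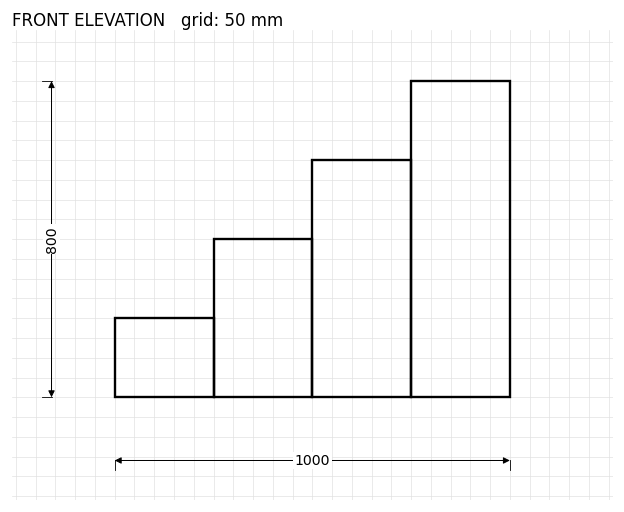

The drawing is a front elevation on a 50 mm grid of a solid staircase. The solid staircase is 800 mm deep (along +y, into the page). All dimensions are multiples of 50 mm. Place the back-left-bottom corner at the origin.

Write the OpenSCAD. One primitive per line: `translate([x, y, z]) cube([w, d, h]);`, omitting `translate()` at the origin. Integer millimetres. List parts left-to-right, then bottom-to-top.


cube([250, 800, 200]);
translate([250, 0, 0]) cube([250, 800, 400]);
translate([500, 0, 0]) cube([250, 800, 600]);
translate([750, 0, 0]) cube([250, 800, 800]);


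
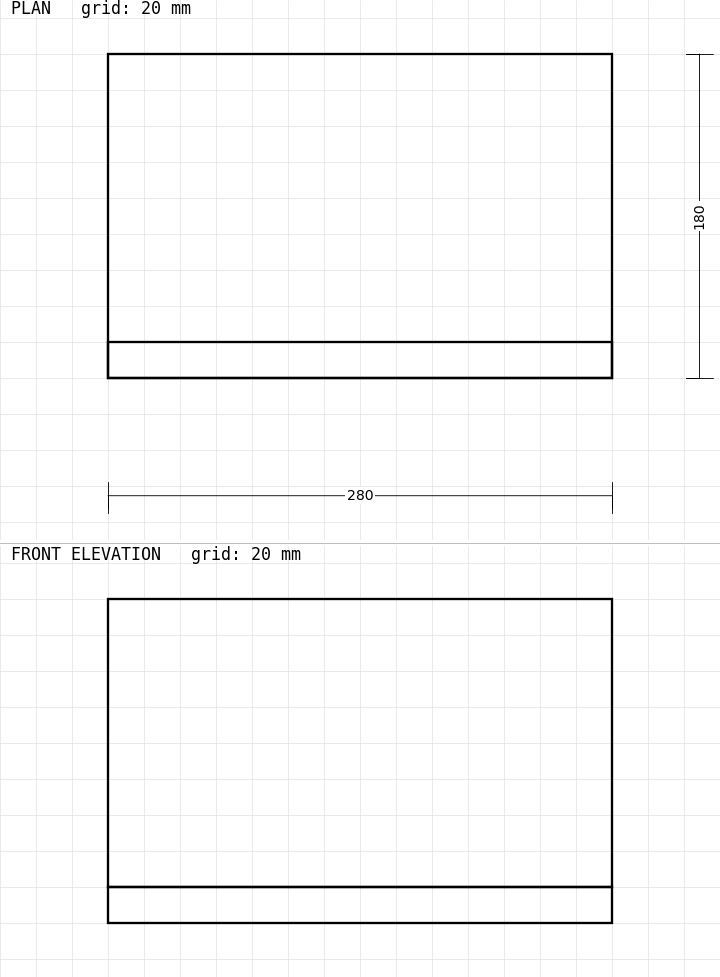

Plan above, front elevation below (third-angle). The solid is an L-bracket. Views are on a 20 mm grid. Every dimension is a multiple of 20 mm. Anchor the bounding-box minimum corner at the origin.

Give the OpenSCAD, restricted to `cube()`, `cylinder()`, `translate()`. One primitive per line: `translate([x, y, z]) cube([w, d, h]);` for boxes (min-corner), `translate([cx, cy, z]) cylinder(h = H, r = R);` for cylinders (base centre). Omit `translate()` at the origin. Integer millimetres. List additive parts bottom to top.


cube([280, 180, 20]);
translate([0, 0, 20]) cube([280, 20, 160]);
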